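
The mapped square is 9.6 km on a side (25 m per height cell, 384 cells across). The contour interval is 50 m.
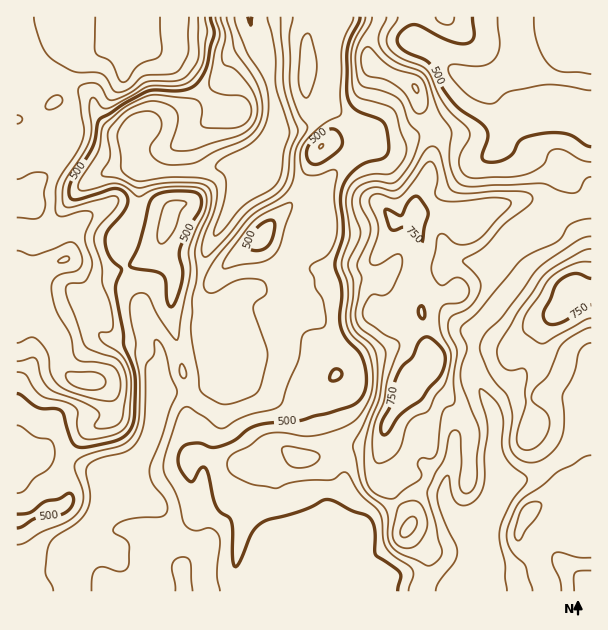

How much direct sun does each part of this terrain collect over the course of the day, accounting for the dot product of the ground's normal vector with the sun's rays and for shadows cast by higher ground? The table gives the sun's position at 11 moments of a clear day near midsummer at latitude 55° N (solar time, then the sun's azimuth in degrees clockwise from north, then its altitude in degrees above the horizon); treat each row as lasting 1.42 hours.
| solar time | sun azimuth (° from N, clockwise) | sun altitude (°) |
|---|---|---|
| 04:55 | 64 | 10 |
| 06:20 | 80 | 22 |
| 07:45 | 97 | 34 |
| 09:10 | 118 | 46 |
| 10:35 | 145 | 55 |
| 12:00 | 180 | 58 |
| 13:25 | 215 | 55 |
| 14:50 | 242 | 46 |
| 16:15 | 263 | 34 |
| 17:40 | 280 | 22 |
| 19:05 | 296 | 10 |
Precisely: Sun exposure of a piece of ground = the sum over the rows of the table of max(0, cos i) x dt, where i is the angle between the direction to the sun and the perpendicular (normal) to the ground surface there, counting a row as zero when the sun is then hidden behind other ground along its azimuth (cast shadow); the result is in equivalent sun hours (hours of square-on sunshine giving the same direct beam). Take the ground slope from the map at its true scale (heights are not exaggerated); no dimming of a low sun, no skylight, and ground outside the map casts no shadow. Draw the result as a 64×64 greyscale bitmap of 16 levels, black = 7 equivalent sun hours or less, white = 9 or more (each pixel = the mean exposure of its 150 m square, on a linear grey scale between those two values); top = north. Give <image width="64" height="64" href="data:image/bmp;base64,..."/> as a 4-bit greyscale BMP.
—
<image width="64" height="64" href="data:image/bmp;base64,Qk12CAAAAAAAAHYAAAAoAAAAQAAAAEAAAAABAAQAAAAAAAAIAAATCwAAEwsAABAAAAAAAAAAAAAAABEREQAiIiIAMzMzAERERABVVVUAZmZmAHd3dwCIiIgAmZmZAKqqqgC7u7sAzMzMAN3d3QDu7u4A////ANzLvNzN3N3d3d3dzd3d3d3d3d3d3bq8zd3d3dzN3MzN3Mu83MzMzN3d3dzN3d3d3d3d3d3cuq3d3M3c3d3d3Mzd3M3czMzN3d3dzMzd3d3d3dy7y7vd3d3d3dzN3d3cqd3MzczMzd3d3d3cvN3d3d3d27u7zd3u7dzdy93dzLmI3czM3M3d3d3d3dy73d3d3d3cu7vN3e3cu9y83u3LmJnt3d3Lzd3d3d7u7cvd3d3d3d27ubve7bqr3Lu93MqrzO7u7tub3e3d3u7u3N3d3d3d3cu6qb7duqzcu5zdzN3d7u7t3beru7vM3u7d3d7u7d3MvMyojMuZvd3Led7c3d283u7dy4mImqvN7t3d7u7u7Mzd3cuqqIrN3dt2vd3u3aq8zdzLvcu7zM3d3t3e7u7szd3d3cqYm97t3aVq3u7uu6u8yrvN3c3d3d3d7d7u3d3N3dze3Km5zu28x0es3d3Mu7yoq93c3d3d3d3u7t3e7t3Mze3e3cq97MvciJu8zNzMy6i83dzd3d3d3e7t3u7u7My8zN3dzJvbvN3Lu8zM3MzMu9zMzMzN3d3N7t3e7u7rzLzd3Mzdmsq7ze7czMzd3M3e7t3Kibzd3czN3d3d3dzcrO7d3u2qypne7u3MzN3cze7d3e2Fi8zcuZvN3cu8y8yr7t3d3Lvbis3u7c3M3dzN3d3d3bZKvMuoibu7mJq5q6rd3N3bu8uarO7tzd3d3c3d7d3ct0i8u6qpmHd4mZiJeM3czdzcyqqZzd3N3c3M3MzN7cunVsy7uqmHd5qqiIdmrd3dzN3Kq6mszM3dzd3cy8zdqahlrLq6mYiJq8uYh1Rs3u3N3bmqyqurzd3d7d7d7u2oqISLqruqmqvM3KqXU0re7d3cqqrMy6vN3d7u3d3e7ZinlYu7zMu7zMzdy7hlac7t3cqbu9zdzN3d3e7t3e7bmKeZ3M3d3czMzM3cuodpzd3tuaq83d3d3d3d3d3czMp3ppzszd3d3MzMzdy7iHis3e2pqq3t3d3d3d3MzJeJl1aqvMvN3d3czMzM3KqqiJvN3Kqqze7d3d3d7cvLmHZkOM3Mys3d3d3Mu7u6mrupmrzbq7vd7t3d3d3t3dyphlNr3MzL3d3d3czLu6ms3Muqu6iLzMze7u3czO3t3LqZqry73cvd3d3d3My6ms3d3dy7lWq8u83u7d3c7t3Kqr3cq7vdu83d3d3dy6mrzN7u7cyniry6rN7u7u3t3Lqr3tqrzd28vd3d3d3Kmaq83t3d3brNvcqKze7u7s3cuqzdubzN3cy83d3d3LqrqpnN3N3dvO7su5ic3e7uzNy6vN2pvN3du7vd3dzMu8y5h6zMzMzN7u27t2i83e7N3LvN25rM3M27u93dzMzMzMmXnMzMzM3u3dzZZpzd3d3cvN7arN3dzcu87d3d3czMyqmbzMzMvMy83dyWes3d3d3d3svN3u3dy6vu7t3dzMzLuqzMzMyrqZvN3chWm8vd3u7tzLze7t26mN7u7t28zMzM3t3N3LuZq83d2mM2msu83ty5q93u7aiDje7u7KqqqZq97d3dy7zM3d3dpjNpqpiKqYmqzN7suYIIzu7smpiHd4ve3d3N7u7cze7clmi8ypiYmrq8zd3LtQB73tyaupd4eM7t3M3u7u3M3u7biN3dzLvMy7y83dy6IBa9zKq7uIqovu7czd7u3dvN3d3L7u3M3d3cvLvd3LyCAmrMyruqrMu93dze7d7d7bzN3d3u7Kib3e3Ku83dy7cAFZzbu6qs3M3N3d7d3d7u3N3e7u7cpBWs3dqrzd3KuHMAOc27m6vdy7zLu7u7zd7t7d3d3cuoECarqomru5i5y1EDrNuqmqqWebqpdVRXm83czMzd3LqDACIUIAAAFavLuDJ83cl2VCJGrMp0IREkabu8zbzNzMuCAAAAAAAEnNu7pnzu2mQyJESNyoU1RDNXm7zMurzdzMuGi7maqpms3Lu5jO7sl2ZnZFq4iHiImZmrzLrLu93Mzdu7u97u7czNy7mb3u3LqqmGWJibu7u7u7zcqdzMzdzMy7us7u7u7cvLqIjO7t3Lu7lnmr3czMzMzMuZ3d3M3Muau5rN7u7t3cunU1vd3cu8zJirzd3dzMy6qqrt3d3cqqm7qJve7u7d25lTApu7q8zdy7zNzM3Mu6qau+7t3dubzLu5eK3e7u3KmZuUSKrM3M3t3LqqvMy7uru83e7u2q3My7uYib3e7cl5ret3rd3dze7adniszMzMzMzM3e7Kvcu7zLuqrN3Mp3jN27rO7e7c7bdmebzMzMzMzMzM3bmt2pmszMy7uqp1iM26u83u7tzbdXmszdzMzMzNzMu7ut3dqZq83duYiHWIvLq6rO7u7dhVis3d3M3d3d3d3Mzd3t7cu7vN25mYdYesuqmb7u7slEes3d3Mzd3d3d3d3u7u3d7d3u3Lqpdld6zJmZne7ZQAWs3d3d3d3d3d3d7u7u7d3u7t3cuYhlZ2q8mJmM22IAOc3u7d3d3d3d3d3d7d3t3d3d3cqaiHaHmsypmHqlIkec3u7t3d3d3d3d3d3d3d3d3d3NuaypmJm7zLqXWJZ4ms3u7t3d3d3d3d3d3d3d3d3d3Ny7u6iIvLvMy7c2u7zM3u7t3M3d3d3d3d3d3dzd3d3c3buWZ4vcurzdyTOt3t3u7tzMzd3d3d3d3N3d3N3d3d3cunaJvMy7vN3bhq3d3t3tzMzd3d3d3d"/>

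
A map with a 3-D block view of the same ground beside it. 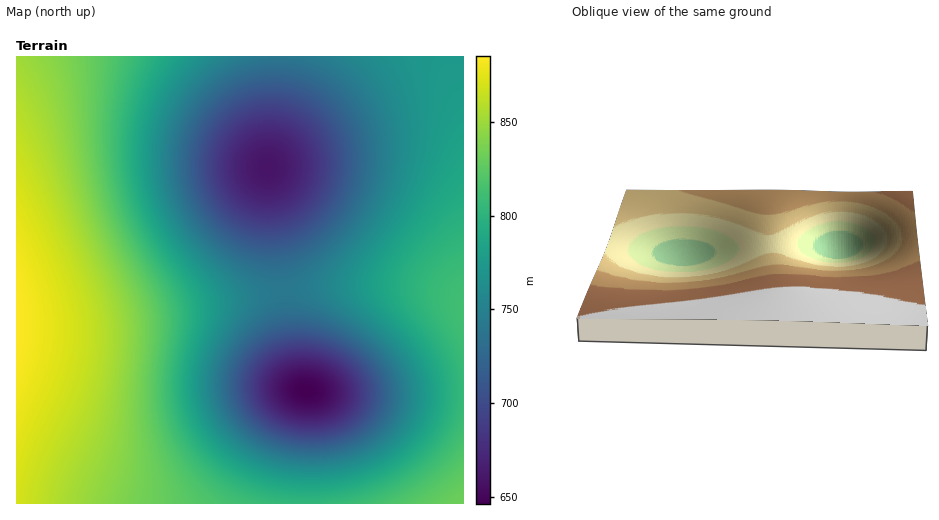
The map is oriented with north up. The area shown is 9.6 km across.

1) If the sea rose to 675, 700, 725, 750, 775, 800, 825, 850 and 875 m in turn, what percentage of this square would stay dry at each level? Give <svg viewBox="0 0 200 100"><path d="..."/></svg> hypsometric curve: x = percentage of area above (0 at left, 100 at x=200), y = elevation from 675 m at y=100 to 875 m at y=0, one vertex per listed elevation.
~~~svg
<svg viewBox="0 0 200 100"><path d="M190 100l-13-12-18-13-25-13-27-12-29-12-25-13-21-13-26-12"/></svg>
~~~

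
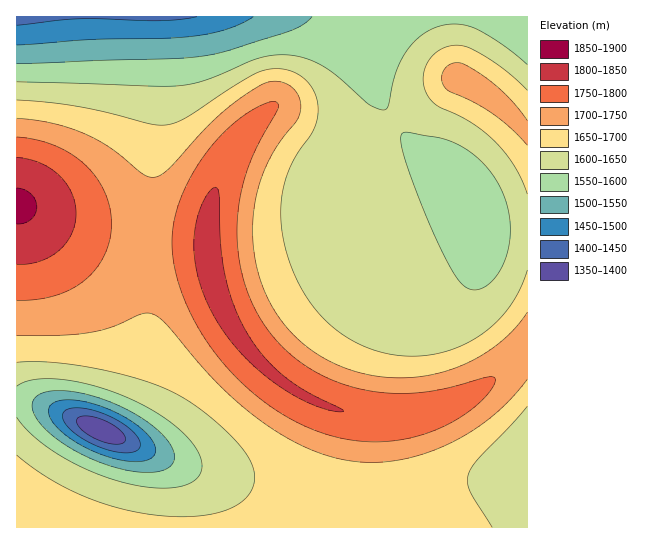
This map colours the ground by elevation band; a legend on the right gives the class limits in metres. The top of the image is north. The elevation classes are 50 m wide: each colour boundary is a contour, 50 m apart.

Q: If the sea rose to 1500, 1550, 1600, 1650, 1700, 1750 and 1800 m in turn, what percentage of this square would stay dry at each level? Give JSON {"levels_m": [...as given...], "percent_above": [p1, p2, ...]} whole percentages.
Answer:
{"levels_m": [1500, 1550, 1600, 1650, 1700, 1750, 1800], "percent_above": [97, 93, 81, 54, 30, 15, 4]}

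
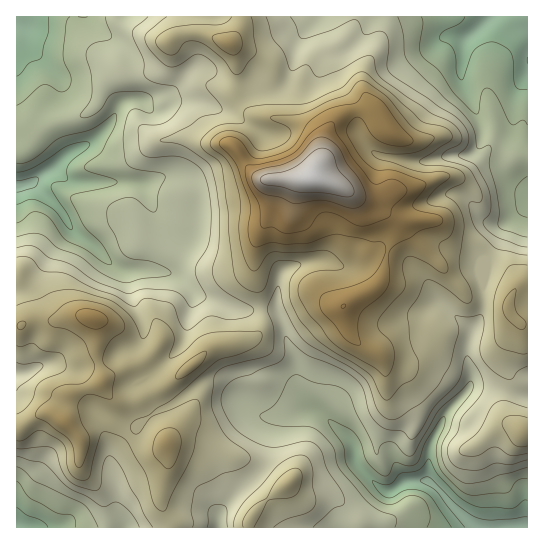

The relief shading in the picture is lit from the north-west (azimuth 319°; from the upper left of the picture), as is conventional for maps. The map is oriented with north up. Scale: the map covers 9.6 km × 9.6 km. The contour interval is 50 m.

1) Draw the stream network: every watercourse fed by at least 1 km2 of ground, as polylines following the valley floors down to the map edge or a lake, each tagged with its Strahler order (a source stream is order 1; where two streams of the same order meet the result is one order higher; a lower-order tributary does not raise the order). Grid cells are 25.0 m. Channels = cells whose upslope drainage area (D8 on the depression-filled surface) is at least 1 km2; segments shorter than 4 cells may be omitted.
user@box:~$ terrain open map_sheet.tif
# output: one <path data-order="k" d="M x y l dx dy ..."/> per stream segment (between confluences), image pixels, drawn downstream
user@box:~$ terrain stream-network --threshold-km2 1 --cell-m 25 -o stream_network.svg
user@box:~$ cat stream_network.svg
<path data-order="1" d="M31 526l-14 0"/><path data-order="1" d="M218 519l0 8"/><path data-order="1" d="M221 510l-2 1 0 16-1 0"/><path data-order="1" d="M17 493l0 33"/><path data-order="3" d="M430 481l12 12 5 8 23 22 7 4 5 0"/><path data-order="1" d="M111 467l0 4 3 7 0 32 1 1 0 3 4 5 2 8 2 0"/><path data-order="2" d="M318 411l33 31 3 7 0 8 5 10 22 22 5 2 4 0 1-1 3 0 5-5 8-4 23 0"/><path data-order="1" d="M175 402l28-19 16 0 27 26 13 6 30 0 9-4 4 0 1-1 12 0 3 1"/><path data-order="1" d="M41 366l-14 7-10 1"/><path data-order="1" d="M182 343l3-5 0-5 1-2 0-9 1-1 0-4 4-10 0-5 2-1 0-8-6-6 0-1"/><path data-order="1" d="M138 310l-5-9 0-23-7-7"/><path data-order="1" d="M438 305l5 0"/><path data-order="2" d="M443 305l28 26 0 4-2 6 0 5-2 1 0 16 3 7 0 16-4 7-20 20-5 13-4 5-6 11 0 3-1 1 0 5-1 2 0 26 1 2"/><path data-order="1" d="M211 299l-13-2-11-11"/><path data-order="2" d="M187 286l-10-11-3-1-4 0-1-1-11 0-1-2-31 0"/><path data-order="2" d="M126 271l-5-1-7-4-21-21-15-10-8-8-7-13-5-5 0-2-24-24-4 0"/><path data-order="1" d="M337 265l-7-3-19 0"/><path data-order="2" d="M311 262l-5 0-1 1-4 0-2 2-6 1-8 4-4 4-2 3 0 6-1 2-1 25 6 16 0 4 2 1 1 8 8 16 0 26 1 1 0 3 8 12 15 14"/><path data-order="1" d="M321 261l-8 0-2 1"/><path data-order="1" d="M490 255l11-10 0-14 26-26 0-4"/><path data-order="1" d="M193 225l-3 6-7 7-5 0-9-4-11-11-3-10-5-10-3-10-6-10"/><path data-order="1" d="M474 207l13 15 18 0 2-1 20-20"/><path data-order="2" d="M527 201l0-12"/><path data-order="3" d="M30 183l-3 0-1 2-9 0"/><path data-order="2" d="M141 183l-4 0-2-1-62 0-8-4-8-8-7 0"/><path data-order="1" d="M165 177l-7 1-7 4-10 1"/><path data-order="3" d="M50 170l-20 13"/><path data-order="1" d="M374 153l8 4 13 1 2 1 6 0 2 2 26 0 2-2 10-1 2-1 6 0 2-2 16 0 2-1 8-8 0-3 2-1 0-8 1-1 0-10-8-14 0-3-12-24 0-25 1-2 0-12 4-6"/><path data-order="1" d="M262 133l-4-2-4-4-8-4-7-5-10-5-7-2-16-8-4 0-1-1-28 0-10 8-12 0-9-9-3-2"/><path data-order="2" d="M139 99l-9 0-7 3-6 7 0 2-7 12-20 20-8 4-3 0-13 8-13 14-3 1"/><path data-order="1" d="M166 95l-7 0-1 2-4 0-5 2-10 0"/><path data-order="1" d="M287 82l2-1 0-3 2-5 0-4 2-2 0-4 1-1 1-13 4-8 20-22 0-1 2-1 2 0"/><path data-order="1" d="M527 73l0-14"/><path data-order="1" d="M29 45l-2-11-1-3-7-6-2 0 0-2"/><path data-order="1" d="M445 37l22 0"/><path data-order="2" d="M467 37l11-8"/><path data-order="1" d="M367 29l11-12 87 0 12 12 1 0"/><path data-order="2" d="M478 29l12-12 1 0"/><path data-order="1" d="M87 17l-4 0"/>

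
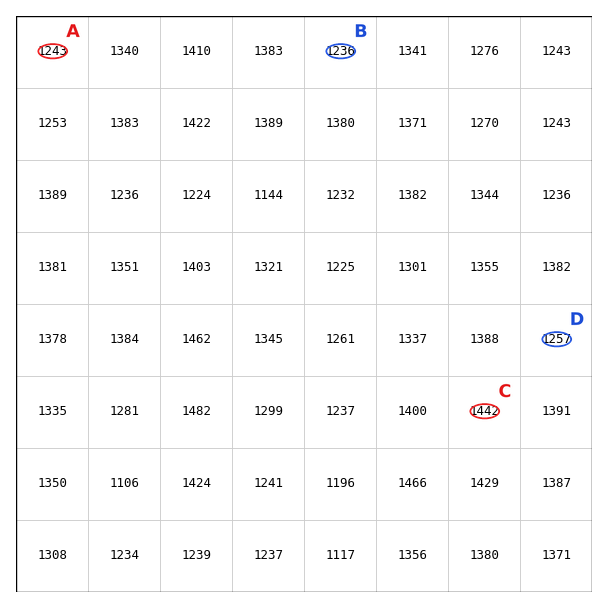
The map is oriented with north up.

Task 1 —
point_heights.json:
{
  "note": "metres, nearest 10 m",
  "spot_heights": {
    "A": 1240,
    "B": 1240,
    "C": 1440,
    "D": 1260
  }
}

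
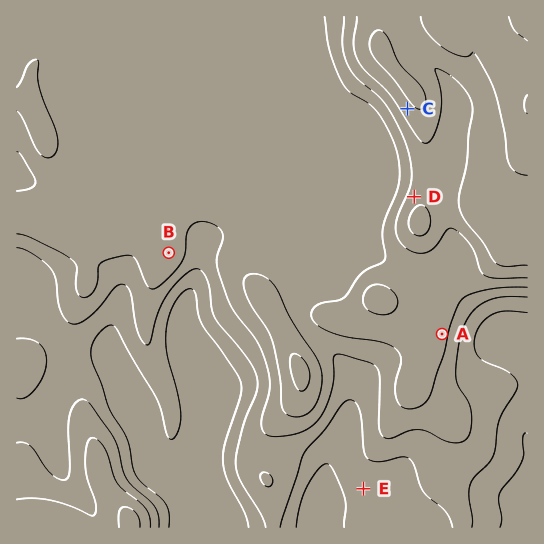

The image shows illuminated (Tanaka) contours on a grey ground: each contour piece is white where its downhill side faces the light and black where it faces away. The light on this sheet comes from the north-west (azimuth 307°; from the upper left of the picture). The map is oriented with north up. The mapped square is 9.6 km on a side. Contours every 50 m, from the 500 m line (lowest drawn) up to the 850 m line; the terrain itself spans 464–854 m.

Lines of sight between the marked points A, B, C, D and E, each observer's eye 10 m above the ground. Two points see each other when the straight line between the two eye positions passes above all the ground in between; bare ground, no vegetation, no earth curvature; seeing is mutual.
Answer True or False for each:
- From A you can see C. False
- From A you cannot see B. True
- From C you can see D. True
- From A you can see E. False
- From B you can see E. False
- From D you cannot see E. True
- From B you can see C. True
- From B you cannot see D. False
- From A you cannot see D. True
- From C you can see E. False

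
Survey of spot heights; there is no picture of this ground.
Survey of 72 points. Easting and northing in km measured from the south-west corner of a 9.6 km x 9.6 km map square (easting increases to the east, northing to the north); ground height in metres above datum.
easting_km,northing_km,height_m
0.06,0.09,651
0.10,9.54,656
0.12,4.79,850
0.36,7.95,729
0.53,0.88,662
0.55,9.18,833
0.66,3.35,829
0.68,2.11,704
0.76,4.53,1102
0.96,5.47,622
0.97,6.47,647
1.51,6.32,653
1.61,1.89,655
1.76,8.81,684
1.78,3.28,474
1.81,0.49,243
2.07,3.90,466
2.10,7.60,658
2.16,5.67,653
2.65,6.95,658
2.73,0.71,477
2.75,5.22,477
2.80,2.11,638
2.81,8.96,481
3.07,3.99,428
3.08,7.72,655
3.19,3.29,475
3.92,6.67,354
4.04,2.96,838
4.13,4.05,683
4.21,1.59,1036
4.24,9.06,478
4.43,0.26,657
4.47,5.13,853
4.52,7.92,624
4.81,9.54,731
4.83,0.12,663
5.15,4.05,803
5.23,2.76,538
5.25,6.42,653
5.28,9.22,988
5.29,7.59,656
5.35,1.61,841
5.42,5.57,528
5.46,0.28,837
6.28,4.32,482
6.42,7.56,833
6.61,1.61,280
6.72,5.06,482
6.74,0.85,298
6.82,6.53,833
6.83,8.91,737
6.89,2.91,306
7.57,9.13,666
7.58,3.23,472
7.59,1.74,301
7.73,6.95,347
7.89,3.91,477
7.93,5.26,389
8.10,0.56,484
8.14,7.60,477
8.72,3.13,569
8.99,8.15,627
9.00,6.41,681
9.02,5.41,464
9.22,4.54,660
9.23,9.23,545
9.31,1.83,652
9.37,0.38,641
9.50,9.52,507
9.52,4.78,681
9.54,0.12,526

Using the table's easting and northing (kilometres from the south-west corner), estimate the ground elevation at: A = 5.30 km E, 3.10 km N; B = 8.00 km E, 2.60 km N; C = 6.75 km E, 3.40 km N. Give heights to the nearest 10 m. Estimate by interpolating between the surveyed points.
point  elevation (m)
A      480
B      470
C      450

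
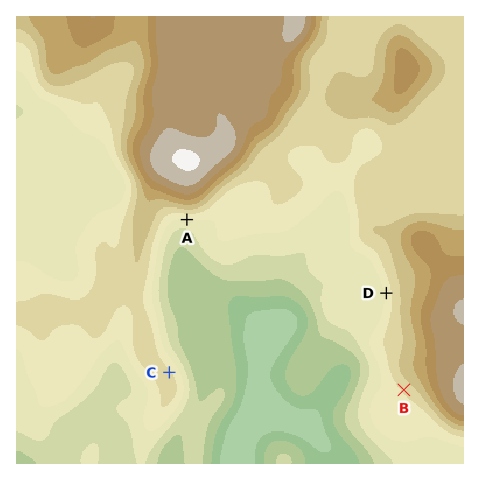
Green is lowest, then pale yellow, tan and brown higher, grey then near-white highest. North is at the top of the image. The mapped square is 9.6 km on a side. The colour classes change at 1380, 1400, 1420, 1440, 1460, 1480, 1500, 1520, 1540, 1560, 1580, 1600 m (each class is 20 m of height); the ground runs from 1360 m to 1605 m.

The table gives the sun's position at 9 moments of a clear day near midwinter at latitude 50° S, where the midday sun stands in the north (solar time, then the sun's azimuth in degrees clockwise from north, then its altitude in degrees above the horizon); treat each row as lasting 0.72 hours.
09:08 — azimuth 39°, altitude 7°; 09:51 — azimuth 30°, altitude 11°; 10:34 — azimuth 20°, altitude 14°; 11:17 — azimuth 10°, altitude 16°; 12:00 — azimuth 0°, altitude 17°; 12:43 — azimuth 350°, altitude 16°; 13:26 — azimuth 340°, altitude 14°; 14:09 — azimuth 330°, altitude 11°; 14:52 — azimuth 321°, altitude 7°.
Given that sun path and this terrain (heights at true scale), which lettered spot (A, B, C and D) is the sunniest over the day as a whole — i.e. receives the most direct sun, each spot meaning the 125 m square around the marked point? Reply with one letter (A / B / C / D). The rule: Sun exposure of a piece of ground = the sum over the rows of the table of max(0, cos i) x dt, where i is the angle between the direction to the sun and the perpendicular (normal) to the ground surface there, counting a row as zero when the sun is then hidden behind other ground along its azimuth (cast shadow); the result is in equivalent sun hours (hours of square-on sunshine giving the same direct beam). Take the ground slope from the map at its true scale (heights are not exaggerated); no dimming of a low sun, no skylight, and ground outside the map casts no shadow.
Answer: C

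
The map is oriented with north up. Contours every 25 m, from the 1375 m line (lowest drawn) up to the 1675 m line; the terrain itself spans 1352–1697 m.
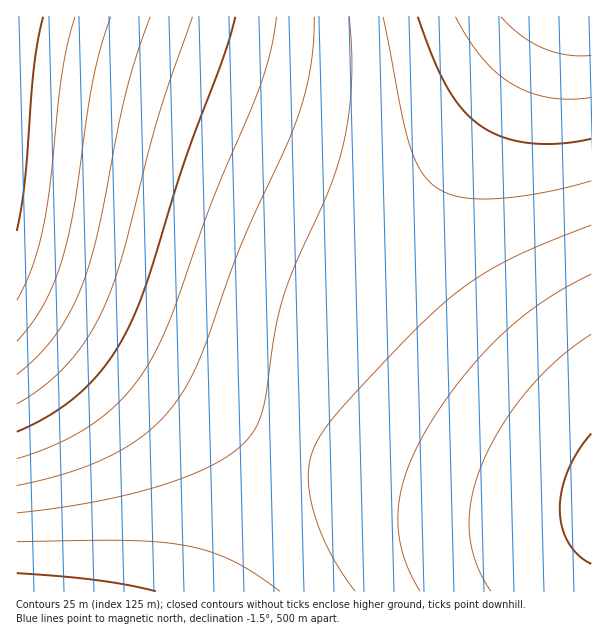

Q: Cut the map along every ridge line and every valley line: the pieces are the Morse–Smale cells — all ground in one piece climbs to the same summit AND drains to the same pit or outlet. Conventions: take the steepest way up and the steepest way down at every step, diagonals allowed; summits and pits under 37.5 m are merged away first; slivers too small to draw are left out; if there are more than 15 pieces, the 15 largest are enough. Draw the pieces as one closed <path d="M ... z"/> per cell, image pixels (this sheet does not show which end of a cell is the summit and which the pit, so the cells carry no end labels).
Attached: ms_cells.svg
<path d="M546 16l-529 0-1 272 68 37 125 75 75 38 6-12 34-79 18-35 25-37 120-159 43-68z"/><path d="M591 16l-43 0-2 2-16 30-43 68-120 159-25 37-26 51-32 74 3 2 87 33 88 24 53 9 33 3 44-2z"/><path d="M18 289l-2 1 0 301 197 1 71-154-75-38-125-75z"/><path d="M285 438l-55 116-15 38 377-1-1-85-63 0-79-13-84-24z"/>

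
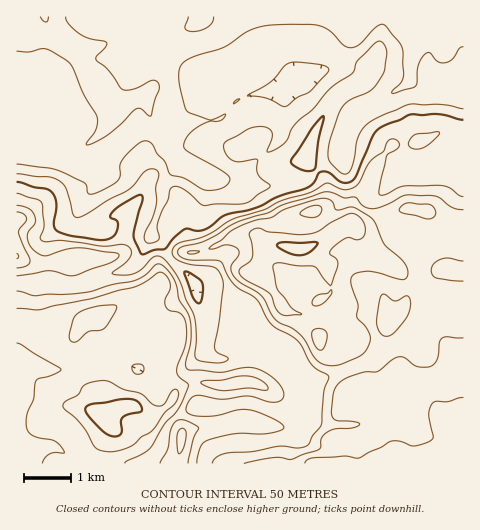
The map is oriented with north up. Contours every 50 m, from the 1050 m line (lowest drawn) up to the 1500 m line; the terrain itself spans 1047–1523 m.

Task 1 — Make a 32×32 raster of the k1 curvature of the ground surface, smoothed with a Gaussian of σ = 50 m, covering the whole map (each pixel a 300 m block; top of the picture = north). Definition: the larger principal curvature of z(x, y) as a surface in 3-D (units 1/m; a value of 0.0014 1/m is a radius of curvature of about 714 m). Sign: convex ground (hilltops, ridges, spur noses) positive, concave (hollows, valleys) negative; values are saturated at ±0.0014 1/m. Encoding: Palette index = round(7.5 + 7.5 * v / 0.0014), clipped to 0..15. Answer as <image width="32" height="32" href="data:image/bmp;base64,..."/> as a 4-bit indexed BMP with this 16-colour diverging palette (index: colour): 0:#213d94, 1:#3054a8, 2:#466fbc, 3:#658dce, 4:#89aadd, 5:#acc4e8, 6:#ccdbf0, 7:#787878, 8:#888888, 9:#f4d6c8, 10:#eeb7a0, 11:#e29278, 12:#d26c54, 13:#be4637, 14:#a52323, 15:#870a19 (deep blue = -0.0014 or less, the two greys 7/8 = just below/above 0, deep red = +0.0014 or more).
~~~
<image width="32" height="32" href="data:image/bmp;base64,Qk12AgAAAAAAAHYAAAAoAAAAIAAAACAAAAABAAQAAAAAAAACAAATCwAAEwsAABAAAAAAAAAAlD0hAKhUMAC8b0YAzo1lAN2qiQDoxKwA8NvMAHh4eACIiIgAyNb0AKC37gB4kuIAVGzSADdGvgAjI6UAGQqHAIiIeZiIn4i8zMvuypqomZmId4mqqn+md3eIasp3mXiIiYd4uo2P/uu925e5h4h4mIiorKme63ic25d3yZmamZh3m6mc6b9XiHi6iKqIiZmIiIiauIh/7v/v2YicmHeJeIh4iJh4q5uauoiImZmZmJl4iYeIh753eIiIjcuYineJeJqniImPqJmZd3+HmYiImJqYqZh4jriJiJjbqZi4iJi6qruoeJ64iYjNqHh4qoeIh5qrzbiceIp3+YmZiJmXd4eIh5vf3HeKnrd4qXiIiHiJiZeIavl3bvyHd7d3ioq8/czv/Zv967ubeJmpibqJqeac2664n//4jO/+iJmHeIfHl3hqtYqHz+uYevm6d3h4/HiaubmZl5q+7buv/KmKq6yoeKzKiqmYZ6z/yqeu7aeZqYiHvIyXd4iIasn6eYiXmKmZd465h3h5l4rFrniIh4eId5mKpniamrurdo6XiHeHd4iImoqpmal4u3iKqZh4iIiIiIp4mqmJmJ2ImaqaqoiIiIiYiYh4mZidp4mZqrqIiIiHmIiZiIiHivd4iJiHiIiIeYd4mIeId3ffqXiIh4iIiIiIeaiIiId4isuZeYiZmZmYh4qqqZmHd3irmIl4iJh5iIiIiJqquaqpjamJeHmImYiImZiImpqql3qoiYiIirqZmIjMqIiIiIh4pniI"/>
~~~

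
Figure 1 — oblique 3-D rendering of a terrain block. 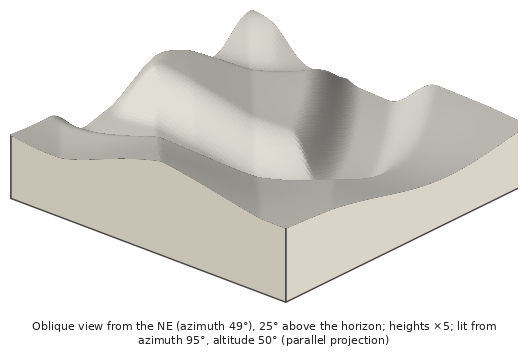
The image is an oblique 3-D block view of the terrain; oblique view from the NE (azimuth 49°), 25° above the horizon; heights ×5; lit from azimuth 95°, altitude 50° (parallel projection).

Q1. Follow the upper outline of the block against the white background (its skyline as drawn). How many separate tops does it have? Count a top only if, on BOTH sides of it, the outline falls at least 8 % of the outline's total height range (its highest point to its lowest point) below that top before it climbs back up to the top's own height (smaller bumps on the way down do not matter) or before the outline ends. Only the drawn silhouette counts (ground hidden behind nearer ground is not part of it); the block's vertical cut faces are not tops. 3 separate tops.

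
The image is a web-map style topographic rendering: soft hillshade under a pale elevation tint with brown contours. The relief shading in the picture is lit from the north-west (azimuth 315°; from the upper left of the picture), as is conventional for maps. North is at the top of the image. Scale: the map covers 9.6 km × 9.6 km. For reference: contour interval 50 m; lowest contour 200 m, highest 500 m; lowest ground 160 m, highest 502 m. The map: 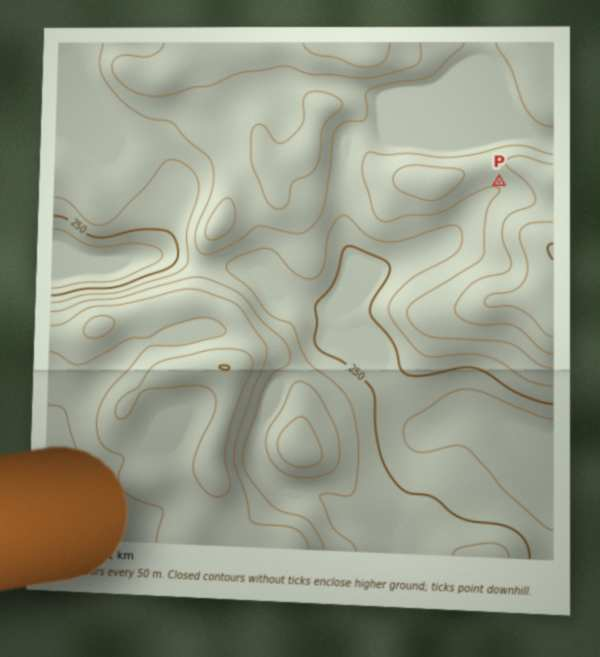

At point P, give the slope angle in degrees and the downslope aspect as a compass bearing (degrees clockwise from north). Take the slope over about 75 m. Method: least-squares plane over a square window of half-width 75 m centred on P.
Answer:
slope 5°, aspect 195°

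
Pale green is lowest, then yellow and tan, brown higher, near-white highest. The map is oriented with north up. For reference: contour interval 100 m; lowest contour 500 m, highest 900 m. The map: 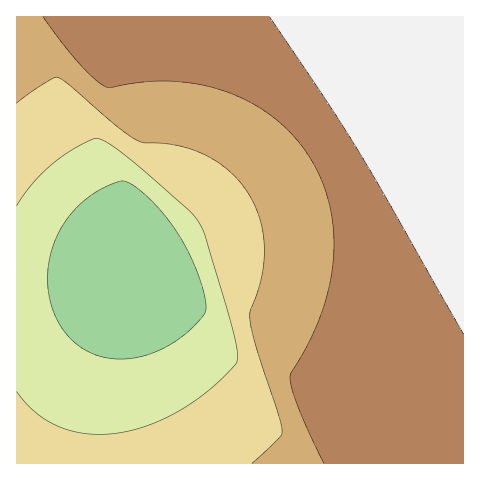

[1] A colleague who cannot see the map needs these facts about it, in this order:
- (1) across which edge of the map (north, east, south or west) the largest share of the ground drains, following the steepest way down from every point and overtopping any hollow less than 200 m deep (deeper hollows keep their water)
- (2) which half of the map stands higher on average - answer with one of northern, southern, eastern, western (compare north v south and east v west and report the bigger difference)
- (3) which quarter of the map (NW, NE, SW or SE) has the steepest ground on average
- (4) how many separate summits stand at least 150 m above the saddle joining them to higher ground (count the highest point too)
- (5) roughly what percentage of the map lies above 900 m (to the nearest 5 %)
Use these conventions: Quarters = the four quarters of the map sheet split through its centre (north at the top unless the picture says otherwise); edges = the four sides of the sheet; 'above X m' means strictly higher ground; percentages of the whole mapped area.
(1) The largest share of the runoff leaves by the western edge.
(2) The eastern half stands higher on average than the western half.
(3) Slopes are steepest in the north-west quarter.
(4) There is 1 summit with 150 m or more of prominence.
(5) Roughly 15 % of the ground is higher than 900 m.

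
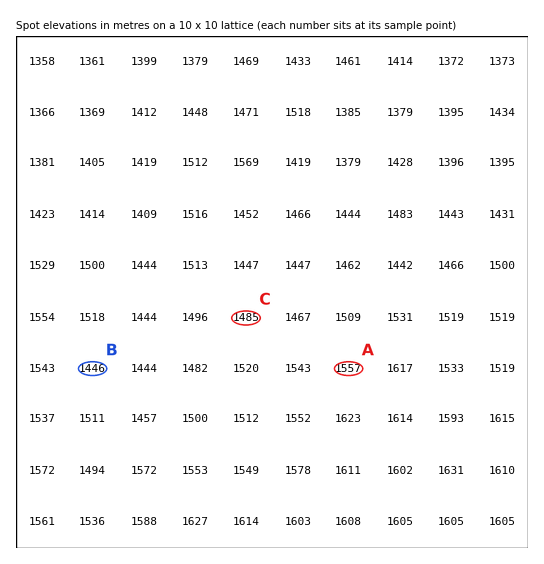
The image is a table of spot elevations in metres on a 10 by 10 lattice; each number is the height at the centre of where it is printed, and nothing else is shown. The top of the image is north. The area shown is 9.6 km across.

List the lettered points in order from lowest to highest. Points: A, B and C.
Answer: B C A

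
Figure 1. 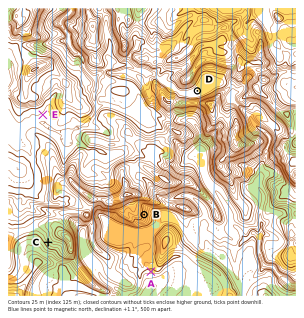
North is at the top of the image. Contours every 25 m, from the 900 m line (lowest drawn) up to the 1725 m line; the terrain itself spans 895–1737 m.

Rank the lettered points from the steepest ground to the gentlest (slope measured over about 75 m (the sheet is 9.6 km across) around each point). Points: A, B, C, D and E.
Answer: B C A E D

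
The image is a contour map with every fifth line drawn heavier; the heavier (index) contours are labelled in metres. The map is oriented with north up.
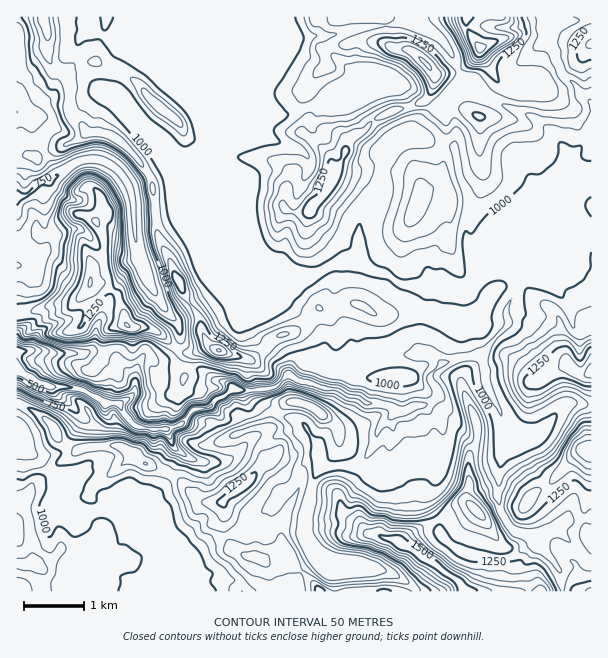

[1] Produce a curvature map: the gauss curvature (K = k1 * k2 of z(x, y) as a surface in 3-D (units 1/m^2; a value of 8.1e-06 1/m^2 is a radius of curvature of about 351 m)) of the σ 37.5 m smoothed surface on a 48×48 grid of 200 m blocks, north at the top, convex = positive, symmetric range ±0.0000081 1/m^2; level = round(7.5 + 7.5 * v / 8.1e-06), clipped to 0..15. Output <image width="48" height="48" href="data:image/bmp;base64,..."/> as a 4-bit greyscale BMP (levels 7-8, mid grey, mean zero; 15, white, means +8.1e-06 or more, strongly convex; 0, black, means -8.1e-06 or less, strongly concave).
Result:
<image width="48" height="48" href="data:image/bmp;base64,Qk32BAAAAAAAAHYAAAAoAAAAMAAAADAAAAABAAQAAAAAAIAEAAATCwAAEwsAABAAAAAAAAAAAAAAABEREQAiIiIAMzMzAERERABVVVUAZmZmAHd3dwCIiIgAmZmZAKqqqgC7u7sAzMzMAN3d3QDu7u4A////AId4h4h4h3eHh3d3iG8Zd6hnilh3d2y0iYeHh4d3eHeHiId3diqXeXmHd1h4eHh5Z3p3iHd4h3iHeIiXhoh3mZh5iJiHd3hoeIWJd4d4eHiIenh2qIZXiHl2h4h3lnl4h4iHd4d3iHd3dIiIaWeJiYiXmHeGWWd3eYeHeIh4d4d3h3iHaHd3hreEWHeHdXd4h1eHd3d4eIeYeIh3eHiFl3iIVXjKW7d4h6iHeIiId3h2h3d4iIiGeJh4l3yYWbd3d3h3eHeIeIiXh4h4iGjJiIiHiYJneJd4h3loh3d5Z1Z3d4p4d3Z2eIh3iJmId4Z3h4hnd4iGuGaIiIdYd3dnd3iHeId4h3dzaHiGiImIdnR4dniKiIh4d4eHeIloh3iGqoh4GHTXlln4iIdml2iIh4d3eHYniHiYuYh9eXdaSPBVaKd6aHZoeIeHh3iHd3eHeJa5ZzWFyn8OVmd0e58nd4iId4jGd2eIZ4aHL551qGzym8V0iYlneld6WHiHd3eIh6iXd1aWdohskPCpqnlYl3eGfHeHd6iJpkm2aZbJiXiHmcmGBoeHeHioiHeHeLl2eVh4fKeFWHdXZ2eZ+XiHd3eFV5mId4h1eElnaWd4V3ZVuQtHVYh4d3d4aWV3l3d5mKuGZpPC2TBX/pZGh3h3eHeHeIiFiIeJeZZe7A1tZ6mJZ7h4yHh4d3eIiIiId3h0p2Z2aGicl3hniIiHdmh4eId3d4h4eHh3eGZXlmVph7cnd4eIh4l3iId3d3d3h3iIeHiHiHdmiGgYd3iIh4h4iHeHh4h3eId3d3i3d6domI+Ih4iId3d3d3d3iHd4lneHeHiHh4dniI14iIiId3d3eIeHeHiHd3eHh3h3h4aZiGeIiIh4d3d4d3d4iHd3eHiIh4eIeWV3eHd3iId3iId3d3d4iHiHeHeHeHd5h3d4eXd3iId3iId3h3iHd4iIh4h3d3lWVpaHdYiIiId4l2h4h3iIh3h4iHh4h5h0+nyXd4iIiId4g8iIh3eId4d4h3h3eHeHJmh2goiIiIdqiLaIiIiId5d3d4eHiGd4n6toj3eIiIiHiHaHd4h4eId4d3h3eIZ3erZpNHeIh4iHeIind3d4eIeId3d4eHuHY0aYl3eId3eHeKiGh3eId4eHiId3eHgoiaqFh3d3d3d3h5V6iYd3h3d3iId4h3h6V2WYh4Znd3d4eFeGaHd3hZh3iHd4eIh4iXeHeIloiIh3e3h3h4iIh5hnd4eHd3iId4d3d4xniIh3h3eIdnmKilioh4d3h3h3h4d3eod3iIh3d2iIh30ISGiHd4eHd3eIaIiIp3d4iIh3eJiId3ipB3d3iIiIiId3mIiGZ4iIiIh3eHeHd3i6mmiHd4iId2eFdod3d3iIiIh4d4iXiImHqgCBiHh1mId4h5eHd4iIiIiHiHZ3eHhal8f3mHiHh3h3iHeIiIiIiIiIiHpaVoqYZ4j3hnh4eaeXiHd3iIiIiIiIeFhnd3dneIR4mmZ3eWiIeHh3iIiIiIiIdraYeHeHZYl2tYd4hg=="/>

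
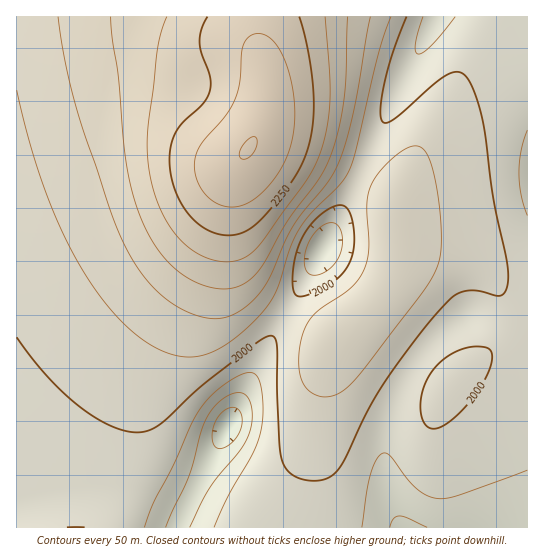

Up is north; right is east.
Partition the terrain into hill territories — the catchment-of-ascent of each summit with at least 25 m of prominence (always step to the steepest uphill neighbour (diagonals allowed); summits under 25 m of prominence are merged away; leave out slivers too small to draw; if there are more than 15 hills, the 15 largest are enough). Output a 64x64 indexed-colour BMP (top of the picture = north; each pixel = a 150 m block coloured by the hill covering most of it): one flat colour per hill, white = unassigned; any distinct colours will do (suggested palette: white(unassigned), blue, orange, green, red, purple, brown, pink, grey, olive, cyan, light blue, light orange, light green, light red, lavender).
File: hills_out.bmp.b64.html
<image width="64" height="64" href="data:image/bmp;base64,Qk12CAAAAAAAAHYAAAAoAAAAQAAAAEAAAAABAAQAAAAAAAAIAAATCwAAEwsAABAAAAAAAAAA////ALR3HwAOf/8ALKAsACgn1gC9Z5QAS1aMAMJ34wB/f38AIr28AM++FwDox64AeLv/AIrfmACWmP8A1bDFABEREREREREREREiIiIiIiIiIiIiIiIiIhERERERERERERERERERERERERIiIiIiIiIiIiIiIiIiEREREREREREREREREREREREREiIiIiIiIiIiIiIiIiERERERERERERERERERERERERERIiIiIiIiIiIiIiIiIREREREREREREREREREREREREREiIiIiIiIiIiIiIiIhERERERERERERERERERERERERERIiIiIiIiIiIiIiIhEREREREREREREREREREREREREREiIiIiIiIiIiIiIiERERERERERERERERERERERERERERIiIiIiIiIiIiIiIREREREREREREREREREREREREREREiIiIiIiIiIiIiIhERERERERERERERERERERERERERERIiIiIiIiIiIiIiEREREREREREREREREREREREREREREiIiIiIiIiIiIiIRERERERERERERERERERERERERERERIiIiIiIiIiIiIhEREREREREREREREREREREREREREREiIiIiIiIiIiIiERERERERERERERERERERERERERERERIiIiIiIiIiIiIhEREREREREREREREREREREREREREREiIiIiIiIiIiIiERERERERERERERERERERERERERERERIiIiIiIiIiIiIREREREREREREREREREREREREREREREiIiIiIiIiIiIiERERERERERERERERERERERERERERERIiIiIiIiIiIiIREREREREREREREREREREREREREREREiIiIiIiIiIiIiERERERERERERERERERERERERERERERIiIiIiIiIiIiIREREREREREREREREREREREREREREREiIiIiIiIiIiIiERERERERERERERERERERERERERERERIiIiIiIiIiIiIhEREREREREREREREREREREREREREREiIiIiIiIiIiIiERERERERERERERERERERERERERERERIiIiIiIiIiIiIhEREREREREREREREREREREREREREREiIiIiIiIiIiIiIRERERERERERERERERERERERERERERIiIiIiIiIiIiIiIREREiIRERERERERERERERERERERESIiIiIiIiIiIiIiIiIiIhERERERERERERERERERERERIiIiIiIiIiIiIiIiIiIiERERERERERERERERERERERESIiIiIiIiIiIiIiIiIiIRERERERERERERERERERERERIiIiIiIiIiIiIiIiIiIhERERERERERERERERERERERESIiIiIiIiIiIiIiIiIiEREREREREREREREREREREREREiIiIiIiIiIiIiIiIiIRERERERERERERERERERERERESIiIiIiIiIiIiIiIiIhEREREREREREREREREREREREREiIiIiIiIiIiIiIiIiERERERERERERERERERERERERESIiIiIiIiIiIiIiIiIREREREREREREREREREREREREREiIiIiIiIiIiIiIiIhERERERERERERERERERERERERESIiIiIiIiIiIiIiIiEREREREREREREREREREREREREREiIiIiIiIiIiIiIiIRERERERERERERERERERERERERESIiIiIiIiIiIiIiIhEREREREREREREREREREREREREREiIiIiIiIiIiIiIiERERERERERERERERERERERERERESIiIiIiIiIiIiIiIREREREREREREREREREREREREREREiIiIiIiIiIiIiIhERERERERERERERERERERERERERESIiIiIiIiIiIiIiEREREREREREREREREREREREREREREiIiIiIiIiIiIiIRERERERERERERERERERERERERERESIiIiIiIiIiIiIhEREREREREREREREREREREREREREREiIiIiIiIiIiIiERERERERERERERERERERERERERERESIiIiIiIiIiIiIREREREREREREREREREREREREREREREiIiIiIiIiIiIhERERERERERERERERERERERERERERESIiIiIiIiIiIiEREREREREREREREREREREREREREREREiIiIiIiIiIiIRERERERERERERERERERERERERERERESIiIiIiIiIiIhERERERERERERERERERERERERERERERIiIiIiIiIiIiERERERERERERERERERERERERERERERESIiIiIiIiIiIRERERERERERERERERERERERERERERERIiIiIiIiIiIhERERERERERERERERERERERERERERERESIiIiIiIiIiERERERERERERERERERERERERERERERERIiIiIiIiIiIRERERERERERERERERERERERERERERERESIiIiIiIiIhERERERERERERERERERERERERERERERERIiIiIiIiIiERERERERERERERERERERERERERERERERESIiIiIiIiIRERERERERERERERERERERERERERERERERIiIiIiIiIhERERERERERERERERERERERERERERERERESIiIiIiIiERERERERERERERERERERERERERERERERERIiIiIiIiIRERERERERERERERERERERERERERERERERESIiIiIiIhERERERERERERERERERERERERERERERERERIiIiIiIi"/>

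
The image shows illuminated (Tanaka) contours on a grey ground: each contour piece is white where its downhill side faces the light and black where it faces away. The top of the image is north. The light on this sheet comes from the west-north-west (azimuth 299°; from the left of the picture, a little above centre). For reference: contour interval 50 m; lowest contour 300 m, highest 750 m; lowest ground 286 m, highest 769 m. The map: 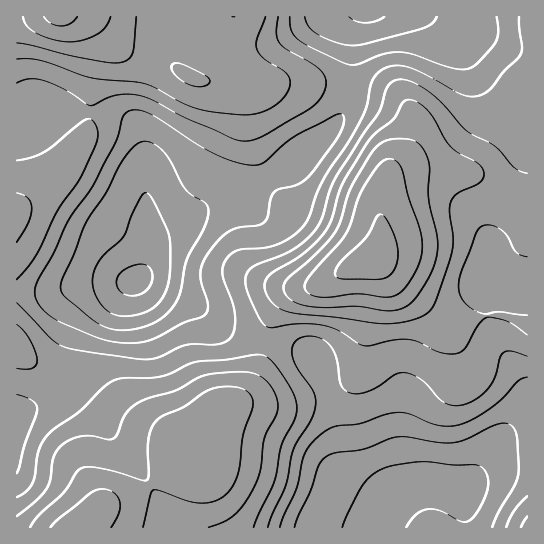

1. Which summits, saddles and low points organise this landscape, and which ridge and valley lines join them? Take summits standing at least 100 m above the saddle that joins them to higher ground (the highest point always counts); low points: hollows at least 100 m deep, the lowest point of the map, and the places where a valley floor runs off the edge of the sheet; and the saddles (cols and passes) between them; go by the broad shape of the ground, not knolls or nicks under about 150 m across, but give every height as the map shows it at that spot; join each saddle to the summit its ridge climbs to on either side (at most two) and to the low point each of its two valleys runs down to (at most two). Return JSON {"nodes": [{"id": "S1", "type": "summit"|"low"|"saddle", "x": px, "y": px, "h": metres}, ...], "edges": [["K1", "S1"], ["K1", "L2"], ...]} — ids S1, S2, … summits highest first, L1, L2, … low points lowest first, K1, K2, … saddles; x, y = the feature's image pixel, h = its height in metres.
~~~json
{"nodes": [
{"id": "S1", "type": "summit", "x": 365, "y": 265, "h": 769},
{"id": "S2", "type": "summit", "x": 98, "y": 510, "h": 720},
{"id": "S3", "type": "summit", "x": 59, "y": 17, "h": 717},
{"id": "L1", "type": "low", "x": 135, "y": 279, "h": 286},
{"id": "L2", "type": "low", "x": 379, "y": 522, "h": 314},
{"id": "L3", "type": "low", "x": 367, "y": 17, "h": 341},
{"id": "K1", "type": "saddle", "x": 487, "y": 315, "h": 550},
{"id": "K2", "type": "saddle", "x": 265, "y": 342, "h": 541},
{"id": "K3", "type": "saddle", "x": 506, "y": 125, "h": 530},
{"id": "K4", "type": "saddle", "x": 350, "y": 85, "h": 469}],
"edges": [["K1", "S1"], ["K1", "L1"], ["K1", "L2"], ["K2", "S1"], ["K2", "S2"], ["K2", "L1"], ["K2", "L2"], ["K3", "S1"], ["K3", "L1"], ["K3", "L3"], ["K4", "S1"], ["K4", "S3"], ["K4", "L1"], ["K4", "L3"]]}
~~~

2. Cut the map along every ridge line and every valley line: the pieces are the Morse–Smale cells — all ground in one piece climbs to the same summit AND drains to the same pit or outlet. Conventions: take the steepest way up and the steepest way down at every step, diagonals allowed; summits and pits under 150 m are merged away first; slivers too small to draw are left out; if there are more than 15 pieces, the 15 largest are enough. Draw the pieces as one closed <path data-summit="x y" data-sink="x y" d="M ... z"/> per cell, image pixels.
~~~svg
<path data-summit="365 263" data-sink="137 279" d="M527 16l-169 0-6 19 0 36-3 23-4 13-12 20-40 36-43 21-31 11-30 22-30 14-7 8-7 27-8 13 57 26 25 22 16 8 30 8 8-29 16-19 10-6 22-5 40-20 20 1 28 27 38 28 14 1 21-5 17-1 28 9z"/><path data-summit="61 17" data-sink="137 279" d="M357 16l-340 0-1 275 35 1 35-8 40-1 11-3 8-14 7-27 7-8 30-14 30-22 31-11 47-24 36-33 12-20 6-22 1-50z"/><path data-summit="365 263" data-sink="378 525" d="M378 264l-17 0-8 3-32 17-22 5-10 6-9 8-9 16-6 23 32 6 16 9 22 58 8 51 12 17 22 13 7 10-3 12-4 7 1 3 149 0 1-203-29-10-17 1-21 5-14-1-38-28z"/><path data-summit="98 510" data-sink="137 279" d="M141 280l-6 0-9 5-37 36-10 24-4 29-7 12-13 11-22 10-17 10 1 111 62 0 7-9 16-12 25-10 26-13 28-20 6-6 5-15 31-32 16-11 13-15 9-24 4-18-2-2-28-6-16-8-25-22z"/><path data-summit="98 510" data-sink="378 525" d="M270 343l-6 2-7 28-10 20-24 18-31 32-5 15-8 7-33 23-44 19-16 12-6 8 297 1 7-22-7-10-22-13-12-17-8-51-22-58-16-9z"/><path data-summit="365 263" data-sink="137 279" d="M131 281l-45 3-35 8-35 1 1 123 38-19 13-11 7-12 4-29 8-20 11-14z"/>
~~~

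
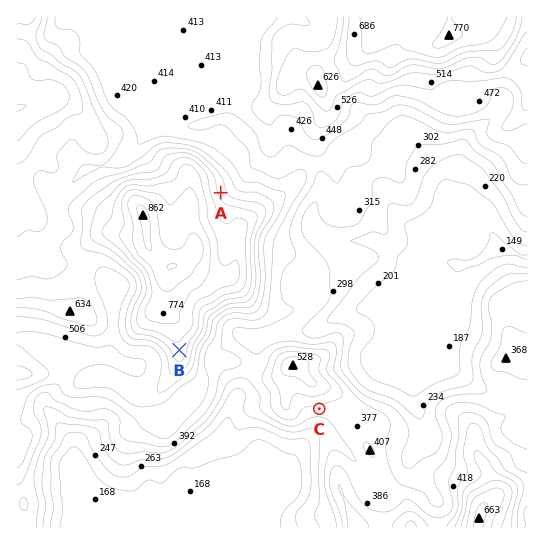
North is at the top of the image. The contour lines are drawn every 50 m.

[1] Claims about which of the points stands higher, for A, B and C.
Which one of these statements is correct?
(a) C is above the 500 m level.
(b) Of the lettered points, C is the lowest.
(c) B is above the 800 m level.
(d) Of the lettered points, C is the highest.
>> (b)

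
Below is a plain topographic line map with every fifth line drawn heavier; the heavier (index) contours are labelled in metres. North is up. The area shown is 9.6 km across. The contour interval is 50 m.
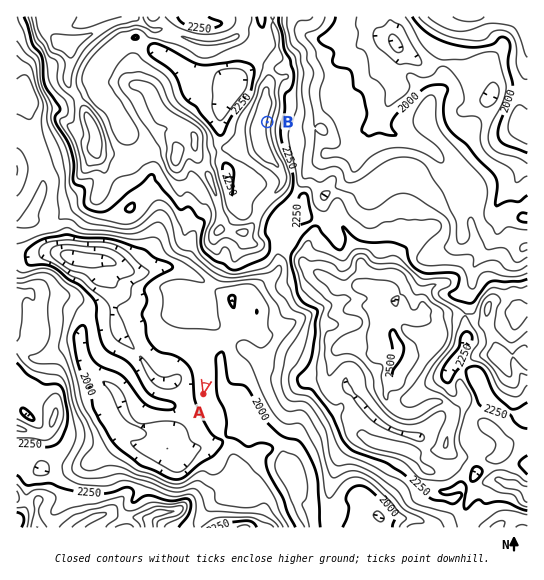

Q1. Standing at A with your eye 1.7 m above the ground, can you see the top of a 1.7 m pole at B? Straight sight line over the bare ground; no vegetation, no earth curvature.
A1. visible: false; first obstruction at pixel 232 274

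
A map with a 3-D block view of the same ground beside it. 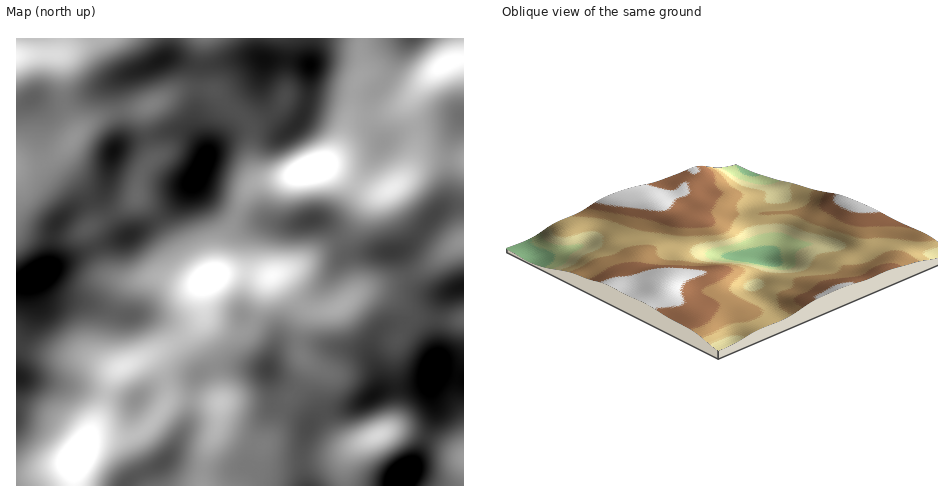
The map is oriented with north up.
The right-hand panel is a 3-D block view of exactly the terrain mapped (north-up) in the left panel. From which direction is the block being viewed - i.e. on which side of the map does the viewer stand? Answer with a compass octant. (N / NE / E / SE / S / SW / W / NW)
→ NE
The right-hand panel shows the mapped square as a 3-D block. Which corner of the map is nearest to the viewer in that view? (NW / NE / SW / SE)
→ NE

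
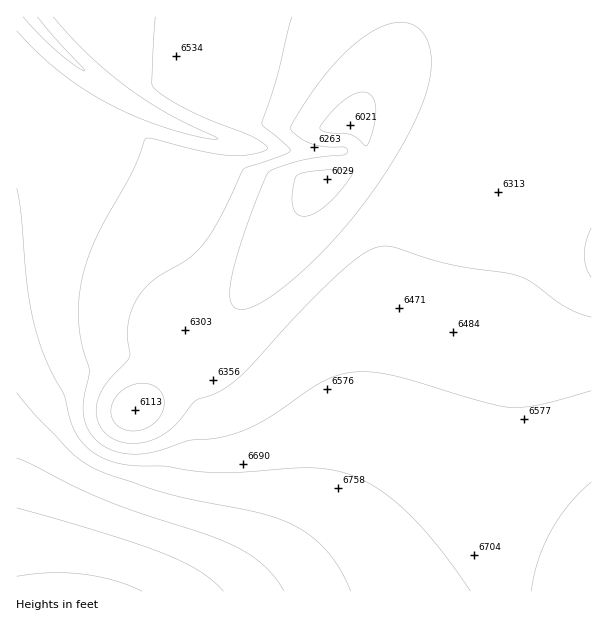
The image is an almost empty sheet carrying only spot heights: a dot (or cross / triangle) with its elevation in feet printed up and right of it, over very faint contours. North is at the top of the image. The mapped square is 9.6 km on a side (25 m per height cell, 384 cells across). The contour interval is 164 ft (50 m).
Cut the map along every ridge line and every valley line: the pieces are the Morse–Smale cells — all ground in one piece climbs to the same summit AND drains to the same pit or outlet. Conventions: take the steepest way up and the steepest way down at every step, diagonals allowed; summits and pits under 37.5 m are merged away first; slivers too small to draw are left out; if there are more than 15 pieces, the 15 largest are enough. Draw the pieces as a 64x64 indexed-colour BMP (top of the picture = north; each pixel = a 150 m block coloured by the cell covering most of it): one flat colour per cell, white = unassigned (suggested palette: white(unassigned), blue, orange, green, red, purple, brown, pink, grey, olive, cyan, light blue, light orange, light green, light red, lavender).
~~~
<image width="64" height="64" href="data:image/bmp;base64,Qk12CAAAAAAAAHYAAAAoAAAAQAAAAEAAAAABAAQAAAAAAAAIAAATCwAAEwsAABAAAAAAAAAA////ALR3HwAOf/8ALKAsACgn1gC9Z5QAS1aMAMJ34wB/f38AIr28AM++FwDox64AeLv/AIrfmACWmP8A1bDFADMzMzMzMzMzMRERERERERERERERERERERERERERERERMzMzMzMzMzMzEREREREREREREREREREREREREREREREzMzMzMzMzMzMRERERERERERERERERERERERERERERETMzMzMzMzMzMzERERERERERERERERERERERERERERERMzMzMzMzMzMzMREREREREREREREREREREREREREREREzMzMzMzMzMzMxERERERERERERERERERERERERERERETMzMzMzMzMzMzMRERERERERERERERERERERERERERERMzMzMzMzMzMzMxEREREREREREREREREREREREREREREzMzMzMzMzMzMzERERERERERERERERERERERERERERETMzMzMzMzMzMzMxERERERERERERERERERERERERERERMzMzMzMzMzMzMzEREREREREREREREREREREREREREREzMzMzMzMzMzMzMRERERERERERERERERERERERERERETMzMzMzMzMzMzMxERERERERERERERERERERERERERERMzMzMzMzMzMzMzEREREREREREREREREREREREREREREzMzMzMzMzMzMzMRERERERERERERERERERERERERERETMzMzMzMzMzMzMxERERERERERERERERERERERERERERMzMzMzMzMzMzMzEREREREREREREREREREREREREREREzMzMzMzMzMzMzMRERERERERERERERERERERERERERETMzMzMzMzMzMzMxERERERERERERERERERERERERERERMzMzMzMzMzMzMzEREREREREREREREREREREREREREREzMzMzMzMzMzMzMRERERERERERERERERERERERERERERMzMzMzMzMzMzMRERERERERERERERERERERERERERERETMzMzMzMzMzMxERERERERERERERERERERERERERERERETMzMzMzMzMxERERERERERERERERERERERERERERERERETMzMzMzMxERERERERERERERERERERERERERERERERERETMzMzMxEREREREREREREREREREREREREREREREREREREREREREREREREREREREREREREREREREREREREREREREREREREREREREREREREREREREREREREREREREREREREREREREREREREREREREREREREREREREREREREREREREREREREREREREREREREREREREREREREREREREREREREREREREREREREREREREREREREREREREREREREREREREREREREREREREREREREREREREREREREREREREREREREREREREREREREREREREREREREREREREREREREREREREREREREREREREREREREREREREREREREREREREREREREREREREREREREREREREREREREREREREREREREREREREREREREREREREREREREREREREREREREREREREREREREREREREREREREREREREREREREREREREREREREREREREREREREREREREREREREREREREREREREREREREREREREREREREREREREREREREREREREREREREREREREREREREREREREREREREREREREREREREREREREREREREREREREREREREREREREREREREREREREREREREREREREREREREREREREREREREREREREREREREREREREREREREREREREREREREREREREREREREREREREREREREREREREREREREREREREREREREREREREREREREREREREREREREREREREREREREREREREREREREREREREiIiIRERERERERERERERERERERERERERERERERERERIiIiIiEREREREREREREREREREREREREREREREREREiIiIiIiIiIRERERERERERERERERERERERERERERERIiIiIiIiIiIiERERERERERERERERERERERERERERESIiIiIiIiIiIiIhEREREREREREREREREREREREREREiIiIiIiIiIiIiIiERERERERERERERERERERERERERIiIiIiIiIiIiIiIiIRERERERERERERERERERERERESIiIiIiIiIiIiIiIiIREREREREREREREREREREREREiIiIiIiIiIiIiIiIiIhEREREREREREREREREREREREiIiIiIiIiIiIiIiIiIiERERERERERERERERERERERIiIiIiIiIiIiIiIiIiIiIhERERERERERERERERERERIiIiIiIiIiIiIiIiIiIiIiERERERERERERERERERERIiIiIiIiIiIiIiIiIiIiIiIhERERERERERERERERERIiIiIiIiIiIiIiIiIiIiIiIiIRERERERERERERERERIiIiIiIiIiIiIiIiIiIiIiIiIhERERERERERERERERIiIiIiIiIiIiIiIiIiIiIiIiIiIRERERERERERERERIiIiIiIiIiIiIiIiIiIiIiIiIiIhERERERERERERERIiIiIiIiIiIiIiIiIiIiIiIiIiIiIREREREREREREREiIiIiIiIiIiIiIiIiIiIiIiIiIiIhERERERERERERESIiIiIiIiIiIiIiIiIiIiIiIiIiIiERERERERERERER"/>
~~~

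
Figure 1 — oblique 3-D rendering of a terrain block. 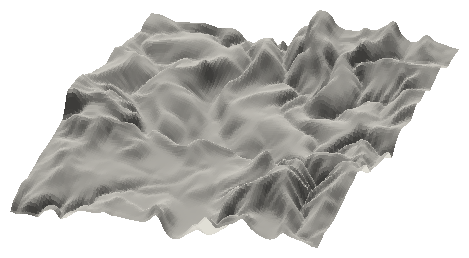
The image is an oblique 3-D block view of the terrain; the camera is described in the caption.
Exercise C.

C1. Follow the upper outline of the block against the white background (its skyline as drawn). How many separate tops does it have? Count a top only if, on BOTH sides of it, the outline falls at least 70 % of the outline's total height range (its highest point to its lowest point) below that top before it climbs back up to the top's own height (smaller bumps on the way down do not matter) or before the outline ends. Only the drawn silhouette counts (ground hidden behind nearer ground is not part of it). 0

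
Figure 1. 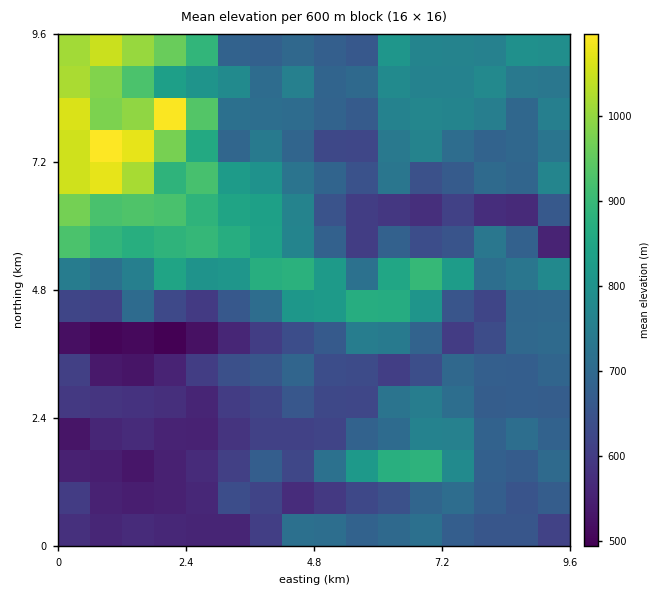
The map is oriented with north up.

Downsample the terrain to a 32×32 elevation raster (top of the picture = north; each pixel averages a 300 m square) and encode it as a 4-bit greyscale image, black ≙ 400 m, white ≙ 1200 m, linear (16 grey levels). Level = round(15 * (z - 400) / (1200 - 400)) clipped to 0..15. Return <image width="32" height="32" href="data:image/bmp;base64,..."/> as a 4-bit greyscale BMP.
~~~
<image width="32" height="32" href="data:image/bmp;base64,Qk12AgAAAAAAAHYAAAAoAAAAIAAAACAAAAABAAQAAAAAAAACAAATCwAAEwsAABAAAAAAAAAAAAAAABEREQAiIiIAMzMzAERERABVVVUAZmZmAHd3dwCIiIgAmZmZAKqqqgC7u7sAzMzMAN3d3QDu7u4A////AEQzNDMzMzV3d2ZmZlVVVUQzMzMzMzM0VVVEVmZlVVVEQzMzMzM0QzMzM0RWZVVUVUQzIzMzRmQzRFVVVmZlVVUzMyMzM0VlRGiYiZiHZVVWIjMiMzM0VEVlaJqphlVVZhIjMzMzNEREREVWeYdVZlY0QzMzMzNERERndVZmVWZVNEREMzM0RFRERWdlZVVVVTQzM0MzRERWVERGiHZVVVVEMzMzNFRVZlREREZ2VVVVRDIiIzRURUVUVUREVVVVVkIiIiIjM0RFRGdlVERFVWYRIjIiIjM0VVZ3eIVERWZlJENVQyNERWd4mZiHRERVVVVEZ2RFZneZmImZl2VFZVdlVWeGaHiZqqhnmqqGVGaZiHdnmoiIiZh3VXiZmYZnZZqpmaqqmImGZURmZWeIdiSqmZmZiaiIdmVDREMzRWMyqqmaqZiZiHZkMzMzMzMzU7u6q6mqiIh2VEVDNFVTNGbMzMupm5h3dmVVdURVZUV4zN7bqZp3h2ZlRHdVVVZndsze26mIZXh2RERndlZVZmbM3d3MuGVWVEREZ3dmZVVnzcu97thVVEVVRWd3d3ZVaMy6q83HaId3ZVZod3d3ZWfMuZmIlohmd2VXd3d3d2Zny8zKmIh2VWZlVnd3d3d2Z7zNy7u4VVVmVVWHd3d3d3e8zLuqt1VVVVVViHd3d3iH"/>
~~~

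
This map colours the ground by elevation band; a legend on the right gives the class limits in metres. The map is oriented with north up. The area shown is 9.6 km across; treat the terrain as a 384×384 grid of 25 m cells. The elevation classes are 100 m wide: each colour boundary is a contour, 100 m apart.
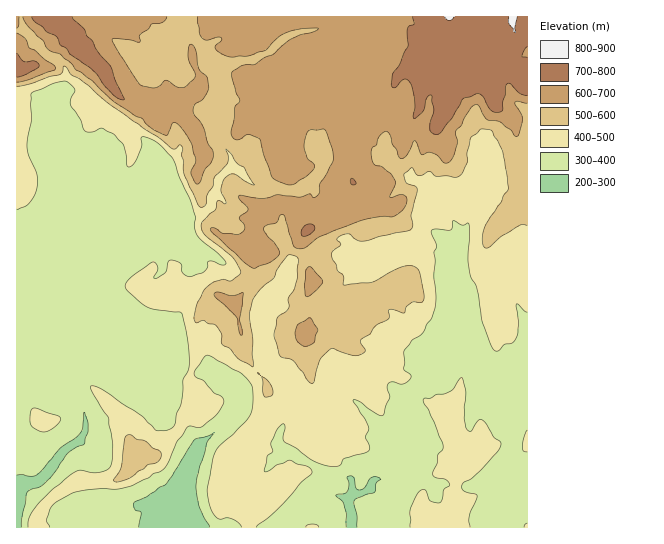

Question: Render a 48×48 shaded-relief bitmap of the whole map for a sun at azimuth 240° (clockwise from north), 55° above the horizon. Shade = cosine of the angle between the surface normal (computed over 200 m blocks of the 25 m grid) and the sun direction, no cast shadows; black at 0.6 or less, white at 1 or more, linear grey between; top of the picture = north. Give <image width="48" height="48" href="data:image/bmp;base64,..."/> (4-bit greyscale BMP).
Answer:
<image width="48" height="48" href="data:image/bmp;base64,Qk32BAAAAAAAAHYAAAAoAAAAMAAAADAAAAABAAQAAAAAAIAEAAATCwAAEwsAABAAAAAAAAAAAAAAABEREQAiIiIAMzMzAERERABVVVUAZmZmAHd3dwCIiIgAmZmZAKqqqgC7u7sAzMzMAN3d3QDu7u4A////ANpkV5l2ZniJnNzJd4mHVTi6qqqYdUV5mdp0aJmHZ3iJruuYh2eHZUm6mamHh1aImMqHZ5mpiIiJvtlXiHZ3dWqXmZh3iHZ4ibl5mJmpiHiJzddXiIdneHeZmIh4mHh3iamYmYm7ZWZovMdXiJh2d3mZqZiamYiHial5l1abxVQmrLhniIhmipmquHm6mIeImZh4l2i8yFIDi7lnd3eMuHiZmGiqmIh4mYmGeIvNtBESa6iHd3rMl3h3iGi6mIh3iYmHZ5vMgRRUaaiId5u6iIdnh2i6mIh3iZmYdYzLYzaJl2mJl4q6iIVGh2q6iIh3iZmHY5y5VFert0WauHq5ZlRohnupiIiIiZhlNcyWVnmrllR7ymmodVaZdouYiIiIiIdUe8p2d4mahVVs2lmoZXmoZpqIiIiIiIdXu5dnh4iahlad6FqoV5qXaIeIiIiIiIdpuXeJh4iZhnrOtYu4WKmXeHd4mId4iHdpuHiJh4iKqKzcZ7u4aKqHd2d4mYeJiIdpqIiIh4ibur3YOcy5aKl2Znd5mImpiIhpqHeIiIicys3FKt24aJdmZ3iImZmph4dol3iIiImc27yyKsuXZnh3d4h3iZmpd2VpmZmIiZqty7yhOqmHV5hneIZmiZqod0aamZiJm7qszMyAOJm4WJdniYdViZqoeImpmImZu6maq8lSOJu5aId3iIcjeaqniqmYiJmaqYiIiXNXRorLVWZXiIUDeauYmpmIiIiJmIiHeFSLlWrKM0RniHMEiaupqoiIiIiIiIiHeHnupUnIJEV3dmMkibuZqoiIiIiIiIiHib7+phbJRWeIh2VGibyYmoiIiYiIiIiHne/IcyvFV3mYiIh3ibyYmYiYiIiIiIiIz+l4ZH3XRHq5iYdXmbyniIiIiIiIiJmJ3Zaah5ynZ3eKqVNoibuph3eIiImIiImJzXiqmIl1Z5qZliNmmaqpmXd4iJmYiImL7HvKdnZniaqYlgBZqImqmoZoiZmYiImd+XyjR4iJmrqXUwBqqHmqqnVHiJmZiImv9mlErLmImql2MAabuGiru0JYiJmZh4nP10V83KiIiqhDEnq7lleryxJomZmZl3ru2kSsy5eIiahDWqm8gzesuRR5mZmal43u2BbLu5d4iahmnJnLYCe8uCSJmZmqmd3MxCvJq5Z4mqh3rJrJQTjNtyR4mqmrzuuLg1u6qnZ4mpiIq6q5M1nNpiV4qqq97seJVFq6mGeImpiIm7mqYVzbYUZ5qqvu6nd1Vnq6l3iIiZmIq6mZdG3VFYiJqs7tVGZmd2i7l3iIiaqZqqqZiJyzfFVovf/kFXd3iGnKiHiZmauZqaqZmqp1vVQ0ru5wN4iIh2moiIiZmaqJmamamZh4mXUSztkQWIiJhmqpmImJiJmIiamqiYiHiCA97pEEeIiJd6upiIiIiIiIeaqpiZmHdgPu2jA3mIiIeaqqh4iIiHeIirqZmal4l33ttAKJiIiImpmql3iIiImpm7q6mahqqO7bUBeoeIiIqpmqqHiIiJu6mKvKmJh6qA=="/>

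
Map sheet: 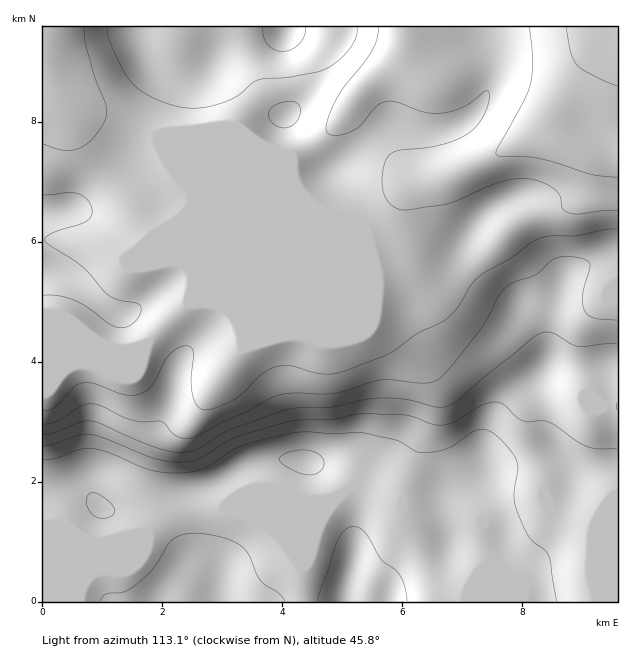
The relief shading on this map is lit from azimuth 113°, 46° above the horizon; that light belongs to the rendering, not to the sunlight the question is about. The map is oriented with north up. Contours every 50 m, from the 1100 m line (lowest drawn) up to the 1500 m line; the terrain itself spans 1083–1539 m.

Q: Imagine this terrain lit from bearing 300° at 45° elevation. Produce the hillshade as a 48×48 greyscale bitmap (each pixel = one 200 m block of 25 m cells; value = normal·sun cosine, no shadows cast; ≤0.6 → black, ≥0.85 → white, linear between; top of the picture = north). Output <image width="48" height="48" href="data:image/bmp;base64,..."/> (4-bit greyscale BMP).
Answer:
<image width="48" height="48" href="data:image/bmp;base64,Qk32BAAAAAAAAHYAAAAoAAAAMAAAADAAAAABAAQAAAAAAIAEAAATCwAAEwsAABAAAAAAAAAAAAAAABEREQAiIiIAMzMzAERERABVVVUAZmZmAHd3dwCIiIgAmZmZAKqqqgC7u7sAzMzMAN3d3QDu7u4A////AGZniImYd3h1VWZnmpZWdTRWZmZmZlRGZmZnd3iZd3d1VWZnm6dWZURWVmZmZlRGZmZmd3eZh3d2VWZniqhVZlVmVWZmZlRGZmZmZmeJmHd2VVZmirhUZlZmVWZmZlRGZmZmZmZ4mId3ZmZmealkVmd3VWZmZlRWZmZmZmZ3iId3dmZmeKllVnd3ZmdlZmVWZmZ3ZlZnd3d3d2ZmZ5l1Vnd3ZmdlVmZVZmZ3ZmZmd3ZndmZmZ4h1Vnd2ZmZlVmZVZmZ3dmZnd2ZmZmZmZndlVnd2ZmVVVmZVVnd3ZmZ3iIdlZmZmVWZmVnd3ZmVEVnZVVZmIdmZ4mqqXZWZmVEZmVWeHd2VEVnZlVqqph2Z4m93bl3d3ZUVmZmeIh3ZUVndmd7y6h2Znit/+yqmYdmZ3ZmeJmHZVZ3ZniN3bh2Z3eM7/7cu6mIh3d3eJqoZWeHZnid7bhmeHZozv7t3LqqqYiHeKu5ZWeHVXiN7rh3iIZGnN3d3Lq7ypmYeKzKdmd2VWd73bh3iZdEebzMy6qsy6mYiKzLl2ZlRWZprKh3mqhTWKu7qpmrzLqYiavLqHZURWZnipd3iqhTRoq6mIiau7qYiZq7updkRWZmZ3d2eKlkNGmqmHeJqqqZmZqqqql1RXd2ZmZmZ5l1RFeJmHd4mqqZmZqqmqqXZ4iGZmZlVomHVEZ3iHd3iJqZmZqqmZqXZ4mWZmdlRGiYZVZmd3dmZ4mYiJqqqYiHZomWZnd2Q0aIdmZmZmZmZniYiJqrqYd3VXiFZmd3ZURnd2ZmZmZmZniYd4mruod2VVZ0VWZnh1RWZmZmZmZmZniId4iauph3VFZlVVVniHZWZmZmZmZmZneId3eKu6iHZVVmZlVWd4dmZmZmZmZmZnd3iHd4q6qYdlVmZlVWZ3d2ZmZmZmZmZnd3iIdniruph3ZmZlVVZmZmZmZmZmZmZnd3iIdlabu6mZiFVVVVVmZmZmZmZmZmZnd3iJhlV5qqmqqlVERFZmZmZmZmZmZmZmZ3iJmGRXiIiaqmZURFZmZmZmZmZmZmZmZ3iJqYZVZmd4mYh2VVZmZmZmZmZmZmZmZneIqql2VVZniJmHZmZmZmZmZmZndlVVVmZ3mrqYdmZneIiId2ZmZmZmZmZ3h2VVVVVWeJqph3d3eHiIh3ZmZmZmZmZ4iHVVVVVERXiZiHd3d3d4iHdmZmZmZmZmeIdlVVVDM0Vnd3d3d3d4iHdmZmZmZmZEV4h2ZmZUMiJFZ3d3d3d4iHdmZVVmZ3ZCJGiHdmd2VCEjVnd3d3d3iHdmVEM1Z4djIkeIh3d4hkISRWd3d3d3eHdmVUMjRnh1MjWJh3eImGQiNGd3d3d3eId2ZVQzRWd2QhNoh3d4mYUyJFZ3d3d3iIh2ZmVDNFVVUxE2d3d3iIZDI0Vmd3eIiZh2Z3ZURFQ0RCATVnd3d3ZTM0VmZniImZh2Z4dlVWUyNDEBNnd3d3ZUM0VmZoiZqph2Z4h2Z3ZCJFMAJXd3d3ZUM0RWZoiaqphmZ4h3Z4dSJFQQFGeIh3ZUM0RWZg=="/>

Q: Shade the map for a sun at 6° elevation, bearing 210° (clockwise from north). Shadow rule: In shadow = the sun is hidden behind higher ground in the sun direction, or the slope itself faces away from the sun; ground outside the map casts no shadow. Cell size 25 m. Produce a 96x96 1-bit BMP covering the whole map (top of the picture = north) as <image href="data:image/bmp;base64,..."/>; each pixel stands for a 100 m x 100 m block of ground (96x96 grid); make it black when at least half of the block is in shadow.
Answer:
<image width="96" height="96" href="data:image/bmp;base64,Qk2+BAAAAAAAAD4AAAAoAAAAYAAAAGAAAAABAAEAAAAAAIAEAAATCwAAEwsAAAIAAAAAAAAA////AAAAAAAAAAAAAAAAAAAAAAAAAAAAAAAAAAAAAAAAAAAAAAAAAAAAAAAAAAAAAAAAAAAAAAAAAAAAAAAAAAAAAAAAAAAAAAAAAAAAAAAAAAAAAAAAAAAAAAAAAAAAAAAAAAAAAAAAAAAAAAAAAAAAAAAAAAAAAAAAAAAAAAAAAAAAAAAAAAAAAAAAAAAAAAAAAAAAAAAAAAAAAAAAAAAAAAAAAAAAAAAAAAAAAAAAAAAAAAAAAAAAAAAAAAAAAAAAAAAAAAAAAAAAAAAAAAAAAAAAAAAAAAAAAAAAAAAAAAAAAAAAAAAAAAAAAAAAAAAAAAAAAAAAAA+AAAAAAAAAAAAAAP/gAAAAAAAAAACAD//wAAAAAAAAAADAf//4AAAAAAAAAADz///8AAAAAAAAACD/////+AYAAAAAAPD///////+AAAAOAfj////////AAEAfA/j////////hg/A/A/j///////////g/A/j///////////g/A/D///////////g+AeD///////////wAAAB///////////wAAAAf//////////wAAAAP//////////wAAAAH//////////gAAAAD//////////gAAAAB//////////AAAAAB//////////AAAAAAf/4f/////+AAAAAAP/wA4f///+AAAAAAD/wAAP///4AAAAEAAPgAAH///wAAAA8AADAAAD///gAAAB8AAAAAAA//8AAAAA8AAAAAAAP/4AAAAAMAAAAAAAB/4AAAAAAAAAAAAAAHwAAAAAAAAAAAAAAAAAAAAAAAAAAAAAAAAAAAAAAAAAAAAAAAAAAAAAAAAAAAAAAAAAAAAAAAAAAAAAAAAAAAAAAAAAAAAAAAAAAAAAAAAAAAAAAAAAAAAAAAAAAAAAAAAAAAAAAAAAAAAAAAAAAAAAAAAAAAAAAAAAAAAYAAAAAAAAAAAAAAB+AAAAAAAAAAAAAAD/8AAAAAAAAAAAAAH/8AAAAAAAAAAAAAD/8AAAAAAAAAAAAAB/8AAAAAAAAAAAAAA/8AAAAAAAAAAAAAAf8AAAAAAAAAAAAAAD8AAAAAAAAAAAAAAAcAAAAAAAAAAAAAAAAAAAAAAAAAAAAAAOAAAAAAAAAAAAAf//AAAAAAAAAAAAAP//AAAAAAAAAAAAAH/+AAAAAAAAAAAAAD/8AAAAAAAAAAAAAA/4AAAAAAAAAAAAAAfgAAAAAAAAAAAAAACAAAAAAAAAAAAAAAAAAAAAAAAAAAAAAAAAAAAAAAAAAAAAAAAAAAAAAAAAAAAAAAAAAAAAAAAAAAAAAAAAAAAAAAAAAAAAAAAAAAAAAAAAAAAAAAAAAAAAAAAAAAAAAAAAAAAAAAAAAAAAAAAAAAAAAAAAAAAAAAAAAAAAAAAAAAAAAAAAAAAAAAAAAAAAAAAAAAAAAAAAAAAAAAAAAAAAAAAAAAAAAAAAAAAAAAAAAAAAAAAAAAAAAAAAAAAAAAAAAAAAAAAAAAAAAAAAAAAAAAAAAAAAAAAAAAAAAAAAAAAAAAAAA="/>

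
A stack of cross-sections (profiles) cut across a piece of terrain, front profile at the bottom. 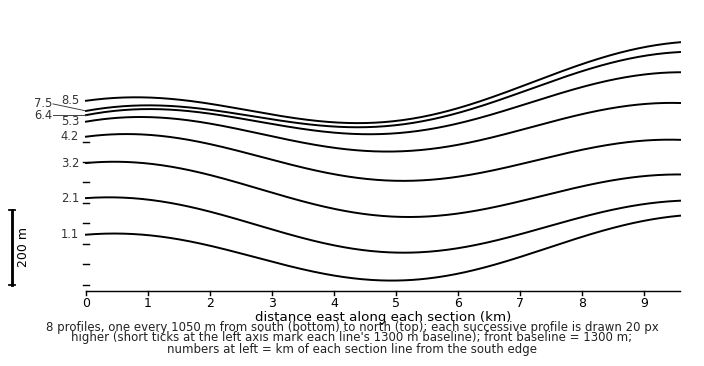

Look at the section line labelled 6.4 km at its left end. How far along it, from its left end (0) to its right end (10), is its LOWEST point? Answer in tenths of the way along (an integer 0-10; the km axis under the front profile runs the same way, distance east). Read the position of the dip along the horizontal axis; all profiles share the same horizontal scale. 5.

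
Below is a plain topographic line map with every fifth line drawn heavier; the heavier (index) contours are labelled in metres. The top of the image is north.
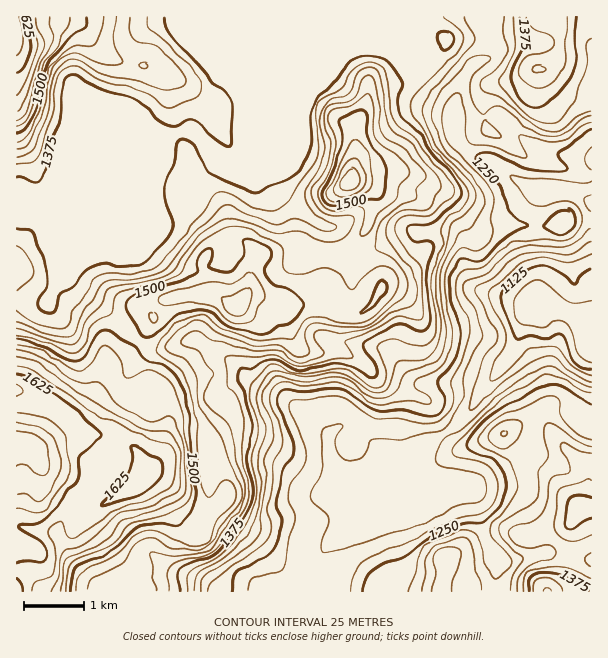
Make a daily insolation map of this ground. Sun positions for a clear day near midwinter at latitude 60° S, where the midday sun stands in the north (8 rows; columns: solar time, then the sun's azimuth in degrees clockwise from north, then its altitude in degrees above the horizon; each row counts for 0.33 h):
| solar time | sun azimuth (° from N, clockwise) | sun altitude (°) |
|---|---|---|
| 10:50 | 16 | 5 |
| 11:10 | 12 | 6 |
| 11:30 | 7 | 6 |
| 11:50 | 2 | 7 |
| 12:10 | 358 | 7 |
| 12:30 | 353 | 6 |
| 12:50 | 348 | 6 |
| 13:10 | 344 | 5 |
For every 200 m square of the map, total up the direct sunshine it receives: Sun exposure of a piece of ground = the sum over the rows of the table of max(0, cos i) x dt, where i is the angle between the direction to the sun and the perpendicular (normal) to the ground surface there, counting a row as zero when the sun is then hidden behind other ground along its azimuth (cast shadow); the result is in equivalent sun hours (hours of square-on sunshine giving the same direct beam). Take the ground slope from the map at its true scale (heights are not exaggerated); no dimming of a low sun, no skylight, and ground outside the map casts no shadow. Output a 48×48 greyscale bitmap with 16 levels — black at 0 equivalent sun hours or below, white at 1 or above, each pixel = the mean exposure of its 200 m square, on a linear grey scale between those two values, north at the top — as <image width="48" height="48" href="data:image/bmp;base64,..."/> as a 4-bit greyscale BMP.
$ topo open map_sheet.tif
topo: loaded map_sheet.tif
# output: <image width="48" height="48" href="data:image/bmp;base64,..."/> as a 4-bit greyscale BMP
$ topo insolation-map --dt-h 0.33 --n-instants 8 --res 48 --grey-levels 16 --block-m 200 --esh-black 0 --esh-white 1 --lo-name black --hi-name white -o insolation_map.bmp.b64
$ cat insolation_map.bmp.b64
<image width="48" height="48" href="data:image/bmp;base64,Qk32BAAAAAAAAHYAAAAoAAAAMAAAADAAAAABAAQAAAAAAIAEAAATCwAAEwsAABAAAAAAAAAAAAAAABEREQAiIiIAMzMzAERERABVVVUAZmZmAHd3dwCIiIgAmZmZAKqqqgC7u7sAzMzMAN3d3QDu7u4A////AFMREAAREiAAABIjNEREVVVVVERVVUaHeFISAAAAAAAAAAASNERFZ3ZlQzRmaL7bqREjAAAAAAAAAAACRERVeIh1RDRVMmqoZTRTAAAAAAAAAAABNERWeImZqoVUEAEyEXdjEAAAAAARAAASM0REVXib7spzEjIQATESMQAAAAFFIAE0MzREREVXrNyneJdDEQABRjAAAAAlMAE1VVREREREV5qqqIdVMgEBJnQQAAAVYhEjVURERERERFZnh2ZVZxIQA1djIQFFZ2QzMiIjREREREQyVVVXmDIhI0VmVDRlV5dUIRESIzM0REIAE0RphiI0VERVVURURnZSEQERESMzQhAAA1ZlRSNWQRM0VmVURVMhEAAAABIjQyAAAkVCalZ2MRI2mZhUVkIREAAAAAERFIcxETM3rKqXVWeKu5dEZkQxAAAAAAAAAWqpdTNqmJl1aJqqh2ZXhlUQAAAAAAAAABfMymVmVERWmoiHVFZ3dlIAAAAAAAAAEhOcupdkRkaKunZlRFZkNDAAAAAAAAAjVUNKuqmIm4mrqXZVVohjEQAAAAAAABIQEjM2u6qs3rmbqXVVial1MAAAAAAAAjIAABIzepqs3czMuXVmealSAAAAAAAAAAAAABEiJ4qpme/9uHd2QREAAAAAA1IAAAAAAjIhJYqnZf/sl4h1IAAAAAAAAhAAAAAAE0REVomYZLuoZ5hjIxAAAAEzEAAAAAAANWVXdVRXQ2ZVaJdDRCAAAREzMxJGYgACVndlUhEREUNEaHZ4h1MiJnQ1Z1VmZSATVVQhAAAAACJEVnre/tyqqZd4h2VVVVM0RDEAAAAAEiNERYvN7tp3iIdmdmZlZ4h2MhAAAAAAAmZURFZmeJhkRGYzVVVVVpmXIAAAAAAAAHZERERERYqoVEV2VFVDI2h2QQAAAAAAAHVERERERGirhmi7h4cgEUQiQxEyAAAAAFREREREREV6ury5mXIAEhAAAAE1RERCEkM0RERERERniauodzAAAQAAAAAjVniIdjM0RERERERVeJl2ZBAAABESIAEkVVZ5hSIzREREREREeZdmdmdQATQzM1Z3ZSEREAEjRERERERFd1RniJunVEMjWLuoQQAAEgEjRERERERFVDRVZ4iahVVovcpxAAABMwAjNERERERVQ0VUVmVoh4iZvLUAARAAAQEjNEREREVUM1VERVM1eJqZmWIAIgAAAAASNERERDRDI0REREIUVWm6hkREUQAAAAASM0REMhIiNERERFVnZFeHVEREEAARABERIiERABESRVRERGrdplVDIiIhAAEiIREQAAAAABEUZmRERGvbllQhERIgASESNBEAAAAAASNGh1REREaXd2VDEANlQxABIxEAAAARI0eIZERERERovJdlMAJ5lkMyIxEAAANGZnmnRERERERIvKdVQQAkeJl1RDQgACRWiZl0REREREREVmREMhEjNWZkRFdzESNFaIZEREREREREREREV3ZUMyATQmVUMzRERVREREREREREREREV4ZURCEjQw=="/>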